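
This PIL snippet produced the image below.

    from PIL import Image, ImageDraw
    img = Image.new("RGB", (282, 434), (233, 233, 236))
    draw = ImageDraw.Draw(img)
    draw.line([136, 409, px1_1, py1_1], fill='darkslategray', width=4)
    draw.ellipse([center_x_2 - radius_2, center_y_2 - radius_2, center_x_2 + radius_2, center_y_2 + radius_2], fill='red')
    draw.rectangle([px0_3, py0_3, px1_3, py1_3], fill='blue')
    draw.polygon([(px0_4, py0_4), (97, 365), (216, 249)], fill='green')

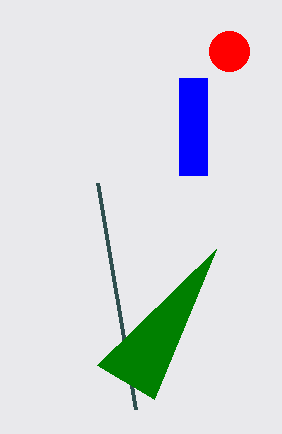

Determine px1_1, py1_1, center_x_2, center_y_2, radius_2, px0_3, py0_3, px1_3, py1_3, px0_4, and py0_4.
px1_1 = 98, py1_1 = 183, center_x_2 = 229, center_y_2 = 51, radius_2 = 20, px0_3 = 179, py0_3 = 78, px1_3 = 207, py1_3 = 175, px0_4 = 154, py0_4 = 399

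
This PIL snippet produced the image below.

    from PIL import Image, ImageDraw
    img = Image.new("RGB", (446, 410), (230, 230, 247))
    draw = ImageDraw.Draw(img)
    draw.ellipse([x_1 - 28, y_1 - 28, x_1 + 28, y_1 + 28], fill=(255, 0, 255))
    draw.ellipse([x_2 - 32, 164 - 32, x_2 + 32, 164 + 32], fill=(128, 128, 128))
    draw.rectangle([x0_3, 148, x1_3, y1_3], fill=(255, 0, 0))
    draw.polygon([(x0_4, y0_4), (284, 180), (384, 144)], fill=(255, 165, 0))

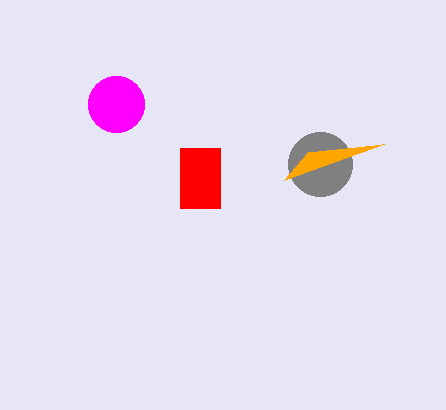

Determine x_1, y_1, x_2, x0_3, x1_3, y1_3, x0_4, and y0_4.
x_1 = 116
y_1 = 104
x_2 = 320
x0_3 = 180
x1_3 = 220
y1_3 = 208
x0_4 = 308
y0_4 = 152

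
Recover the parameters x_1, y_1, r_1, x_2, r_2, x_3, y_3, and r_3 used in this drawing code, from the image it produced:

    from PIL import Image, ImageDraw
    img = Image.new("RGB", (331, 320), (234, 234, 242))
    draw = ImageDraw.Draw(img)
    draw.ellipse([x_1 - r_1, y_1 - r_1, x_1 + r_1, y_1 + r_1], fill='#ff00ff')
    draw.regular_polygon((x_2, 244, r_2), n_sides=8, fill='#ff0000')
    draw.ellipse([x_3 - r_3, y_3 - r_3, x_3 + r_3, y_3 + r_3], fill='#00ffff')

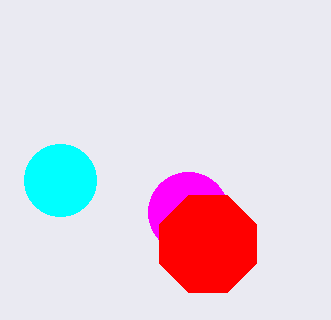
x_1 = 188
y_1 = 212
r_1 = 40
x_2 = 208
r_2 = 52
x_3 = 60
y_3 = 180
r_3 = 36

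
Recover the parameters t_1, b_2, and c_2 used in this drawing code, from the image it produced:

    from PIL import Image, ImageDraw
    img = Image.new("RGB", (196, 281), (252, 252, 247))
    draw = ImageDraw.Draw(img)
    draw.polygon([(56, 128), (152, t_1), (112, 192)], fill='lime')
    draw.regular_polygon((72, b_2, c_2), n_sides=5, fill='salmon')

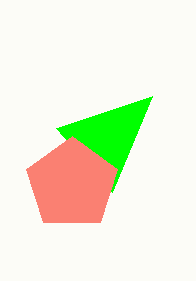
t_1 = 96
b_2 = 184
c_2 = 48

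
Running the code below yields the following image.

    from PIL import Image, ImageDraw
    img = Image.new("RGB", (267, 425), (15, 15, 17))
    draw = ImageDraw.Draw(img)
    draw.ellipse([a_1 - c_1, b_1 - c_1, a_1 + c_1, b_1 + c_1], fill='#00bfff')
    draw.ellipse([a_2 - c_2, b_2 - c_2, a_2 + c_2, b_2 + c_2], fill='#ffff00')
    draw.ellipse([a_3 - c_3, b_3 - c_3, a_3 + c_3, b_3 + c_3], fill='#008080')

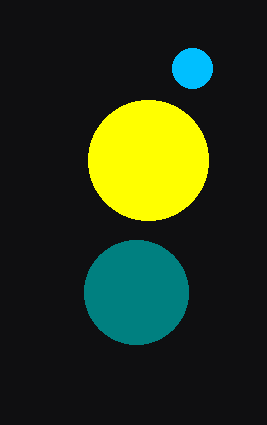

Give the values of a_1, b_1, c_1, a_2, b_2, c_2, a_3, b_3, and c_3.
a_1 = 192, b_1 = 68, c_1 = 20, a_2 = 148, b_2 = 160, c_2 = 60, a_3 = 136, b_3 = 292, c_3 = 52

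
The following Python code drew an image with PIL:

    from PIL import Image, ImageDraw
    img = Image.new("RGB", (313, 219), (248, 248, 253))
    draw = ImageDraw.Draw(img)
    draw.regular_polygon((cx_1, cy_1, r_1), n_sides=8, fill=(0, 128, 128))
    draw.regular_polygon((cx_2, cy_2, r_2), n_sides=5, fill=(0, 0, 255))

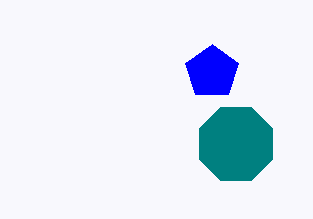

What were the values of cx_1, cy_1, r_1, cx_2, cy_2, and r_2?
cx_1 = 236, cy_1 = 144, r_1 = 40, cx_2 = 212, cy_2 = 72, r_2 = 28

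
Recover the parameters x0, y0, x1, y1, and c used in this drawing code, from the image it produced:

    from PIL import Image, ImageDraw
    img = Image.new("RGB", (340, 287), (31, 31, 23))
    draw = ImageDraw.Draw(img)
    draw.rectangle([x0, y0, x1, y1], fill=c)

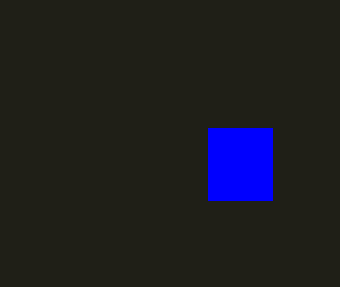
x0 = 208, y0 = 128, x1 = 272, y1 = 200, c = 'blue'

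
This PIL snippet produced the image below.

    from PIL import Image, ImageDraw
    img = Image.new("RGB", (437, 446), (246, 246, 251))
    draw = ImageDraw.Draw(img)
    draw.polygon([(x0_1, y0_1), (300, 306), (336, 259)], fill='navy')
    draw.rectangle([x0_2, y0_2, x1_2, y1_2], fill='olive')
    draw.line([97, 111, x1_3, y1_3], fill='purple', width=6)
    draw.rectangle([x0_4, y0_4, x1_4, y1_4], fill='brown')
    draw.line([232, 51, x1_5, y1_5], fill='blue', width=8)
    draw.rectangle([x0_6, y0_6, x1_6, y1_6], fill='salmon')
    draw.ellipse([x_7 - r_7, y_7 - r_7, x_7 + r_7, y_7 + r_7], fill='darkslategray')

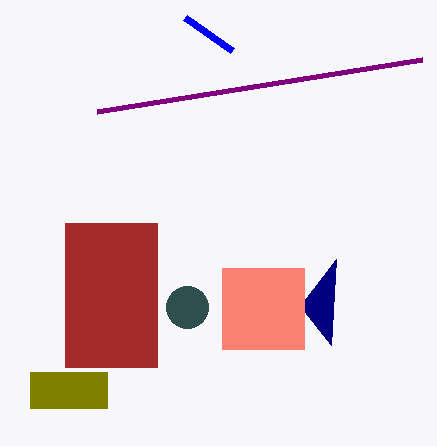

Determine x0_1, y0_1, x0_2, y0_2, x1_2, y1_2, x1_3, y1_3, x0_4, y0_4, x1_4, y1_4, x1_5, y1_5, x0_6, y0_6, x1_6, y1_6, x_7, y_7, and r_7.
x0_1 = 331
y0_1 = 345
x0_2 = 30
y0_2 = 372
x1_2 = 107
y1_2 = 408
x1_3 = 422
y1_3 = 59
x0_4 = 65
y0_4 = 223
x1_4 = 157
y1_4 = 367
x1_5 = 185
y1_5 = 18
x0_6 = 222
y0_6 = 268
x1_6 = 304
y1_6 = 349
x_7 = 187
y_7 = 307
r_7 = 21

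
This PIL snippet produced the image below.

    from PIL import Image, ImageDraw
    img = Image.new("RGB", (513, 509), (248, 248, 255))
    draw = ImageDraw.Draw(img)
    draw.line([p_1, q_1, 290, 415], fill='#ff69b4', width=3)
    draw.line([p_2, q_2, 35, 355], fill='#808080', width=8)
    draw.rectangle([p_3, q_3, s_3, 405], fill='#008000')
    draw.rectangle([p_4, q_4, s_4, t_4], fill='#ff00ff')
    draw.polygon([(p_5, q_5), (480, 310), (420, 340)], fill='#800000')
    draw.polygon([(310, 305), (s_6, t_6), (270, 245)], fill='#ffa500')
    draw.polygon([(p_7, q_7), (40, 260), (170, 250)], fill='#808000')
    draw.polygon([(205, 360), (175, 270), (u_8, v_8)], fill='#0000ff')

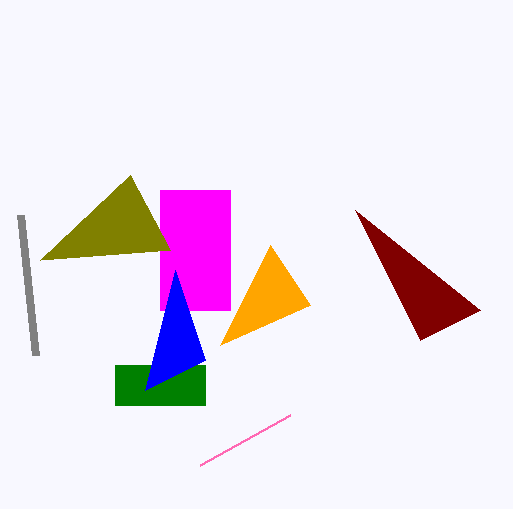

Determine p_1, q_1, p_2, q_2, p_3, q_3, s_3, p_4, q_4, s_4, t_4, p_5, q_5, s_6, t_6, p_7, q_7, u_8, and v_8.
p_1 = 200
q_1 = 465
p_2 = 20
q_2 = 215
p_3 = 115
q_3 = 365
s_3 = 205
p_4 = 160
q_4 = 190
s_4 = 230
t_4 = 310
p_5 = 355
q_5 = 210
s_6 = 220
t_6 = 345
p_7 = 130
q_7 = 175
u_8 = 145
v_8 = 390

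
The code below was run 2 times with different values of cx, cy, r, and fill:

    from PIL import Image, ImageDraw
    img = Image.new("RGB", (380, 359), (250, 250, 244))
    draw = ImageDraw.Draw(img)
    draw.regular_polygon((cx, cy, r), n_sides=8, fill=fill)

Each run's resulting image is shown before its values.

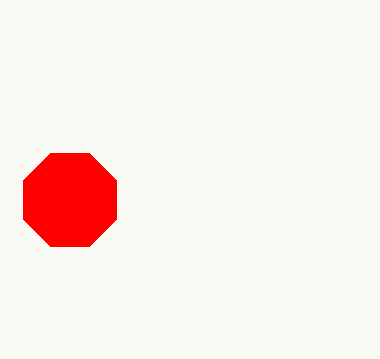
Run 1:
cx = 70, cy = 200, r = 50, fill = 'red'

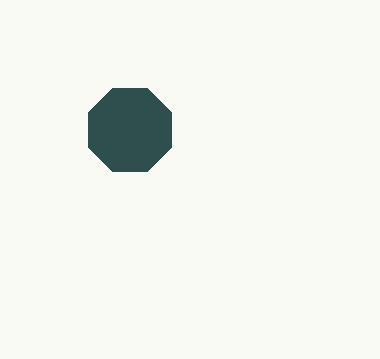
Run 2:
cx = 130, cy = 130, r = 45, fill = 'darkslategray'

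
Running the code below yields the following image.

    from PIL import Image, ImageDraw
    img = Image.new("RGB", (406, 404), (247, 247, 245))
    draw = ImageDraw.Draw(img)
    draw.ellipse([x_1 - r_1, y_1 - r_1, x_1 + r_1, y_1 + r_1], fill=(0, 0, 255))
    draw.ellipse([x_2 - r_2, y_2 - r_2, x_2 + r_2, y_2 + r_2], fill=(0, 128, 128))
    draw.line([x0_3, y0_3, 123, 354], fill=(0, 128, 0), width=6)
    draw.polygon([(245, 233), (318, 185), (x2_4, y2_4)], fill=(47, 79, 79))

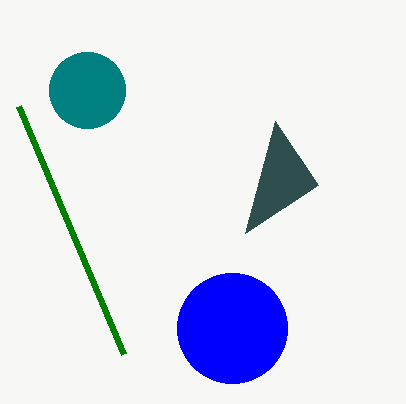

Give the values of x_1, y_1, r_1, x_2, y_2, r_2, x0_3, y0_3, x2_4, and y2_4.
x_1 = 232, y_1 = 328, r_1 = 55, x_2 = 87, y_2 = 90, r_2 = 38, x0_3 = 18, y0_3 = 106, x2_4 = 275, y2_4 = 121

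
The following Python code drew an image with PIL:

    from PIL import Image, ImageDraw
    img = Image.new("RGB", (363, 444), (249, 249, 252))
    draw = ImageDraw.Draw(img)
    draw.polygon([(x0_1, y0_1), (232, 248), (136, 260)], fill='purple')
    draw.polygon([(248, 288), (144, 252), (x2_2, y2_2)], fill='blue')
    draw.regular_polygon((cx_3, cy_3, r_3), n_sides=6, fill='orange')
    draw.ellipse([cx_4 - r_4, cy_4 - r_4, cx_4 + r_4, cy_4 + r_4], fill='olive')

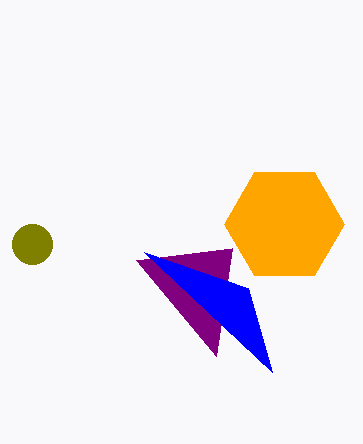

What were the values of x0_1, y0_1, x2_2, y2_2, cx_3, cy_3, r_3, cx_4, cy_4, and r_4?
x0_1 = 216; y0_1 = 356; x2_2 = 272; y2_2 = 372; cx_3 = 284; cy_3 = 224; r_3 = 60; cx_4 = 32; cy_4 = 244; r_4 = 20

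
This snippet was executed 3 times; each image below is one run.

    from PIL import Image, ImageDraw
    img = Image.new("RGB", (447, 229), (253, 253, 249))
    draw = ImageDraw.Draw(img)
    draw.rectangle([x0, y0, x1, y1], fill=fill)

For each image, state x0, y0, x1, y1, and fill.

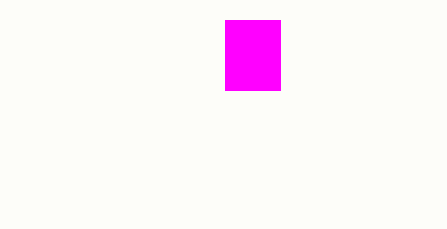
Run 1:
x0 = 225; y0 = 20; x1 = 280; y1 = 90; fill = 'magenta'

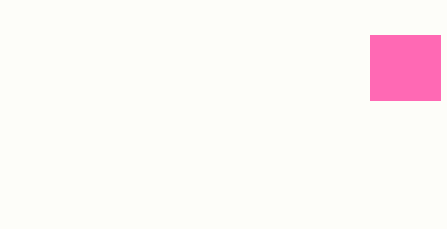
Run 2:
x0 = 370, y0 = 35, x1 = 440, y1 = 100, fill = 'hotpink'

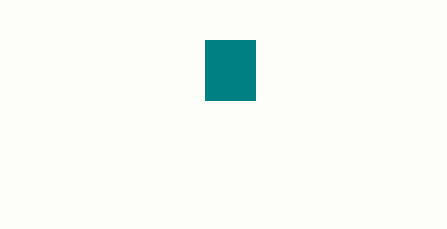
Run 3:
x0 = 205, y0 = 40, x1 = 255, y1 = 100, fill = 'teal'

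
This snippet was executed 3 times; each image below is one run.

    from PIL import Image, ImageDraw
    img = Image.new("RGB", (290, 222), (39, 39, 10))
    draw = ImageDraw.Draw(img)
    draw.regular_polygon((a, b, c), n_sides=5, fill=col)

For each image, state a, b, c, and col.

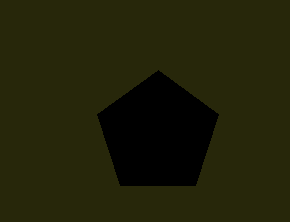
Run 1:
a = 158, b = 134, c = 64, col = 'black'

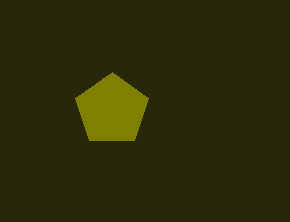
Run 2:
a = 112; b = 110; c = 38; col = 'olive'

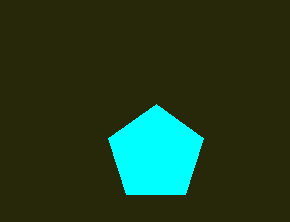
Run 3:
a = 156
b = 154
c = 50
col = 'cyan'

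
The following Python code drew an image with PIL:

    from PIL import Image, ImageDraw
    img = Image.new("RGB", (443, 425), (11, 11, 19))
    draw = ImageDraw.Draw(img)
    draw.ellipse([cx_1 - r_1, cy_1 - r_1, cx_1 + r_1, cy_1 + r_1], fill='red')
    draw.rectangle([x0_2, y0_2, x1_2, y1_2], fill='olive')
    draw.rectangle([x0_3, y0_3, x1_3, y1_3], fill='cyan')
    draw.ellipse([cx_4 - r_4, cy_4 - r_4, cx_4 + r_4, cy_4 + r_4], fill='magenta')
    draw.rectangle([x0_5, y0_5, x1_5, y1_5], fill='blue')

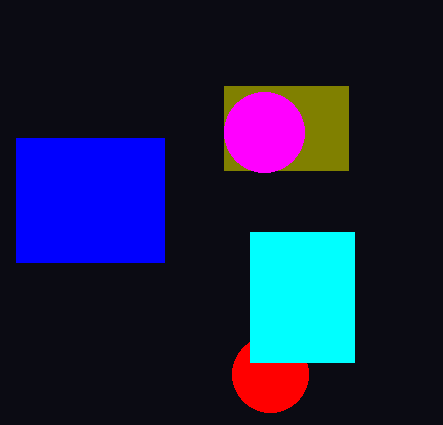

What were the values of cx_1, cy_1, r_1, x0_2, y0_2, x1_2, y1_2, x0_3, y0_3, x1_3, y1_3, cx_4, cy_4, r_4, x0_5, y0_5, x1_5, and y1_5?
cx_1 = 270
cy_1 = 374
r_1 = 38
x0_2 = 224
y0_2 = 86
x1_2 = 348
y1_2 = 170
x0_3 = 250
y0_3 = 232
x1_3 = 354
y1_3 = 362
cx_4 = 264
cy_4 = 132
r_4 = 40
x0_5 = 16
y0_5 = 138
x1_5 = 164
y1_5 = 262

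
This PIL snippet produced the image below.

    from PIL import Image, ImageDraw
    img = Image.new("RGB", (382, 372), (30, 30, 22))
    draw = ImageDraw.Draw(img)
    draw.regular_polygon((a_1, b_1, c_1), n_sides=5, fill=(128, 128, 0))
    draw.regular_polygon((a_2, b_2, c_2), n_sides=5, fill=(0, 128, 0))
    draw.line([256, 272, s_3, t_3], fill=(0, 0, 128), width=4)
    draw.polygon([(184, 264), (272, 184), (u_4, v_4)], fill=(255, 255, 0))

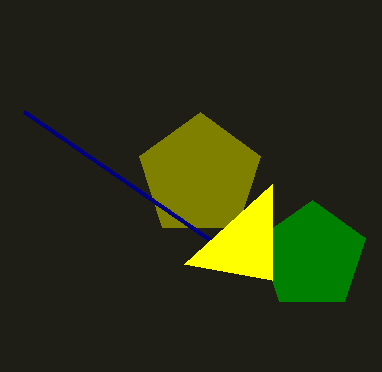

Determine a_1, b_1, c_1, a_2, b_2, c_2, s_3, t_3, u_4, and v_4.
a_1 = 200, b_1 = 176, c_1 = 64, a_2 = 312, b_2 = 256, c_2 = 56, s_3 = 24, t_3 = 112, u_4 = 272, v_4 = 280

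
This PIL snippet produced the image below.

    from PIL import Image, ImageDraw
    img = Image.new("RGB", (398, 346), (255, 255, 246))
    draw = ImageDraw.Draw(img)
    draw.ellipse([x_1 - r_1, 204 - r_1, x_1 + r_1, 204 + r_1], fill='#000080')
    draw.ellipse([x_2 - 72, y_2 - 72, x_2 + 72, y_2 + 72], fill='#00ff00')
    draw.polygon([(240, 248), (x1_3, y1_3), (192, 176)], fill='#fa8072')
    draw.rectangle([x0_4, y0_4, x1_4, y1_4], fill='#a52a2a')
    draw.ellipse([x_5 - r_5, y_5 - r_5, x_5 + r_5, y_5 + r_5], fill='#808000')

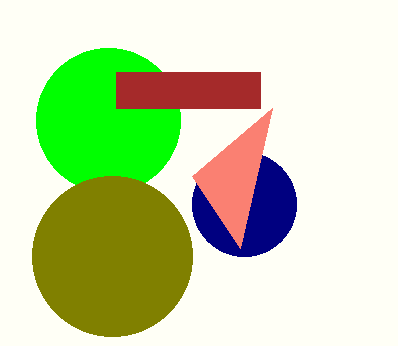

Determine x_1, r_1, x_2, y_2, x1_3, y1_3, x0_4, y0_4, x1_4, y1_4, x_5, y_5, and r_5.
x_1 = 244, r_1 = 52, x_2 = 108, y_2 = 120, x1_3 = 272, y1_3 = 108, x0_4 = 116, y0_4 = 72, x1_4 = 260, y1_4 = 108, x_5 = 112, y_5 = 256, r_5 = 80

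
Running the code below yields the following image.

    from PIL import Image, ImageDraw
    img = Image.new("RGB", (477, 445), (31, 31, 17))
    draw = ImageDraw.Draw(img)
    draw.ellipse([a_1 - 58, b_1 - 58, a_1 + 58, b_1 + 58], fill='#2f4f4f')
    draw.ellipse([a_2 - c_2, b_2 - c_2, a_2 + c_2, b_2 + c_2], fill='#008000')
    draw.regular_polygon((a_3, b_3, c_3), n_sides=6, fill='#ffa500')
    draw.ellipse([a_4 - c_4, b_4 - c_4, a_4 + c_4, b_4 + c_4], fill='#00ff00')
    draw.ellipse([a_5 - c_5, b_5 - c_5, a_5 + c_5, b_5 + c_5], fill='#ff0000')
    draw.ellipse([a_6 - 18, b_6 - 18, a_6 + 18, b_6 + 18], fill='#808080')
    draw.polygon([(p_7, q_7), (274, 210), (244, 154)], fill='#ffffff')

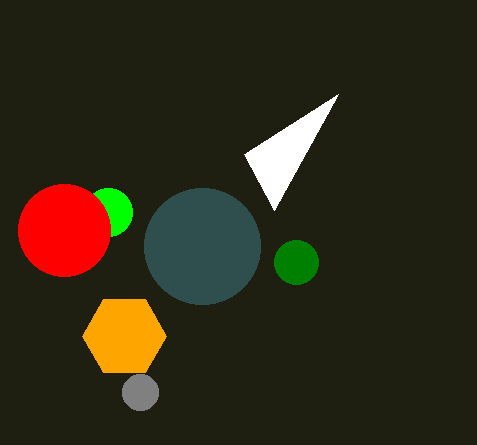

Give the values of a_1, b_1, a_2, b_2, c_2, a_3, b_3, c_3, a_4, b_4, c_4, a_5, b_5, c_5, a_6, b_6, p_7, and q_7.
a_1 = 202; b_1 = 246; a_2 = 296; b_2 = 262; c_2 = 22; a_3 = 124; b_3 = 336; c_3 = 42; a_4 = 108; b_4 = 212; c_4 = 24; a_5 = 64; b_5 = 230; c_5 = 46; a_6 = 140; b_6 = 392; p_7 = 338; q_7 = 94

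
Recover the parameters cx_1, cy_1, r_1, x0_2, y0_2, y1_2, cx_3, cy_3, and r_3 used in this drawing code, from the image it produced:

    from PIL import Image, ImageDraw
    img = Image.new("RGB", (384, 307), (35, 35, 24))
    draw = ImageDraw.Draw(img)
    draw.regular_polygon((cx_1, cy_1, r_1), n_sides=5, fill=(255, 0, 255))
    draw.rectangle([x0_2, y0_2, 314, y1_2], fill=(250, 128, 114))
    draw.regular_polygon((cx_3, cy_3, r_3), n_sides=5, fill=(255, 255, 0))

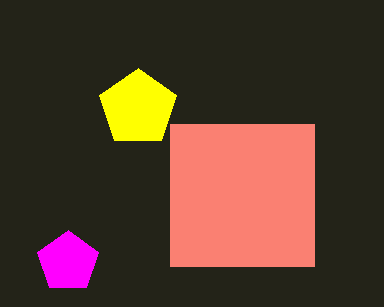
cx_1 = 68, cy_1 = 262, r_1 = 32, x0_2 = 170, y0_2 = 124, y1_2 = 266, cx_3 = 138, cy_3 = 108, r_3 = 40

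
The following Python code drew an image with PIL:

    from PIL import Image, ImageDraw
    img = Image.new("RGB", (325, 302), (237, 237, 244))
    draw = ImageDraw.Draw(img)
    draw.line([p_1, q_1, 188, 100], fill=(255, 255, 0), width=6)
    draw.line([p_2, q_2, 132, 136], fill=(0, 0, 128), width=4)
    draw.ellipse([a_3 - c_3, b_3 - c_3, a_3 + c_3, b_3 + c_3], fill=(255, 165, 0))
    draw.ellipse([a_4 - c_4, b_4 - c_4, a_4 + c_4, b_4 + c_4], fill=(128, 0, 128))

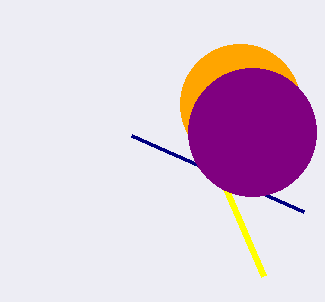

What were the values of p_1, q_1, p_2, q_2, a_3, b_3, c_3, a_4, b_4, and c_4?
p_1 = 264
q_1 = 276
p_2 = 304
q_2 = 212
a_3 = 240
b_3 = 104
c_3 = 60
a_4 = 252
b_4 = 132
c_4 = 64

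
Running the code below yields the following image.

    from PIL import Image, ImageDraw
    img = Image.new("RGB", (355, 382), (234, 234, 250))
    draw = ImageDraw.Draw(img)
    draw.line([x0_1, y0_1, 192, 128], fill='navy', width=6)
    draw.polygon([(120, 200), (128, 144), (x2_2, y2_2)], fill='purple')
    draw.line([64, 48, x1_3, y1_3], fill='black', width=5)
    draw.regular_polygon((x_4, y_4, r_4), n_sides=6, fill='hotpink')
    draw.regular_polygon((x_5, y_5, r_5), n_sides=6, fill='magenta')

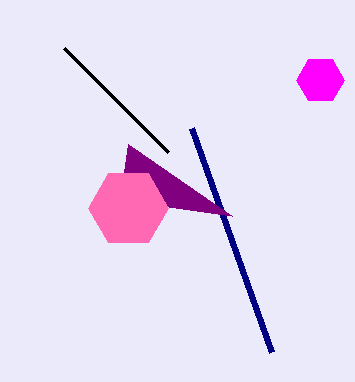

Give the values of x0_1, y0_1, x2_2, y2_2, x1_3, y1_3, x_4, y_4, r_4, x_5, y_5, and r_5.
x0_1 = 272
y0_1 = 352
x2_2 = 232
y2_2 = 216
x1_3 = 168
y1_3 = 152
x_4 = 128
y_4 = 208
r_4 = 40
x_5 = 320
y_5 = 80
r_5 = 24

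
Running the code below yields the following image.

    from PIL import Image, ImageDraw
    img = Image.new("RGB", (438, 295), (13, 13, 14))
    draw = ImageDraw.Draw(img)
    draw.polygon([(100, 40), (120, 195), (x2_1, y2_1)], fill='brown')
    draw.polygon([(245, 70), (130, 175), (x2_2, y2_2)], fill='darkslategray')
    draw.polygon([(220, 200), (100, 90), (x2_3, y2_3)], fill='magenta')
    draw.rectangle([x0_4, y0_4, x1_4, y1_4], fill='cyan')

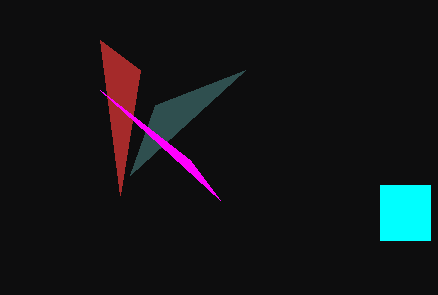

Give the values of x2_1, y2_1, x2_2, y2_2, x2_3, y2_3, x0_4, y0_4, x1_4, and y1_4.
x2_1 = 140; y2_1 = 70; x2_2 = 155; y2_2 = 105; x2_3 = 190; y2_3 = 160; x0_4 = 380; y0_4 = 185; x1_4 = 430; y1_4 = 240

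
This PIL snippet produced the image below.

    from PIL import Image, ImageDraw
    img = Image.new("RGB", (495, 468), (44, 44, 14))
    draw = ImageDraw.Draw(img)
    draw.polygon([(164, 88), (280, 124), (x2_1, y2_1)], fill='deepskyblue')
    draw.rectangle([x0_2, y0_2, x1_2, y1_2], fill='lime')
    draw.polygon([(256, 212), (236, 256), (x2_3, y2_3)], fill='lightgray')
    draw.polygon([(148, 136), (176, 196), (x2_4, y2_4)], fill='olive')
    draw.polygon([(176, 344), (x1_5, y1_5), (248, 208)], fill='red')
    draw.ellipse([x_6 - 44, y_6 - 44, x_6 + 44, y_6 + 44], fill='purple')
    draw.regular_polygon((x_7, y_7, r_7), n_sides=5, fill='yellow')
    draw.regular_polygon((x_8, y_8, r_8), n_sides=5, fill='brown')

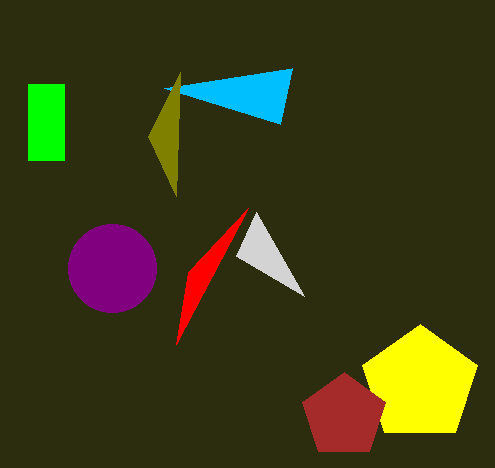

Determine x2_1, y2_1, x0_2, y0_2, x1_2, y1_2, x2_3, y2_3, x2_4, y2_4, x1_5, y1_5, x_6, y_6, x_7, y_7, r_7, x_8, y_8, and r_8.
x2_1 = 292, y2_1 = 68, x0_2 = 28, y0_2 = 84, x1_2 = 64, y1_2 = 160, x2_3 = 304, y2_3 = 296, x2_4 = 180, y2_4 = 72, x1_5 = 188, y1_5 = 272, x_6 = 112, y_6 = 268, x_7 = 420, y_7 = 384, r_7 = 60, x_8 = 344, y_8 = 416, r_8 = 44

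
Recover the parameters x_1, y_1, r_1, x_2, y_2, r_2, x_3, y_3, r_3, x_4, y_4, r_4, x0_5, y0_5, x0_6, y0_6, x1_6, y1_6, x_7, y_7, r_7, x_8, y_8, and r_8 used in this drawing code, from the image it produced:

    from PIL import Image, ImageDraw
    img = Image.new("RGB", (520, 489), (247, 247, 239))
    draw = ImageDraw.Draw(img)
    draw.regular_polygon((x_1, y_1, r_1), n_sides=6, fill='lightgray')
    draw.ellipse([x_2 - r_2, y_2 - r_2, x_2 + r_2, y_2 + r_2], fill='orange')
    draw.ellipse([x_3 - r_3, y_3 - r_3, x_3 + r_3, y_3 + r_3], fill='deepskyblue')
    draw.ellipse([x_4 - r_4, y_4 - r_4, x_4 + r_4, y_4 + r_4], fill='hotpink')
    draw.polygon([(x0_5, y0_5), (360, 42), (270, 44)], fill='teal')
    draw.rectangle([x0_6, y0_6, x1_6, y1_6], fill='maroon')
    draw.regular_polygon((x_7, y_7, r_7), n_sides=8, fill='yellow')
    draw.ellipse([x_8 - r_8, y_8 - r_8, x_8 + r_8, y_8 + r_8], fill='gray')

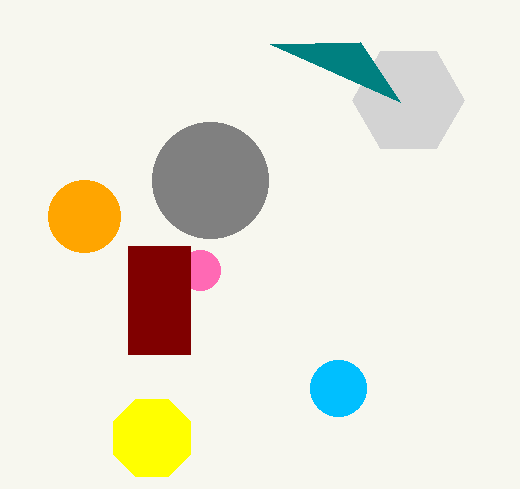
x_1 = 408
y_1 = 100
r_1 = 56
x_2 = 84
y_2 = 216
r_2 = 36
x_3 = 338
y_3 = 388
r_3 = 28
x_4 = 200
y_4 = 270
r_4 = 20
x0_5 = 400
y0_5 = 102
x0_6 = 128
y0_6 = 246
x1_6 = 190
y1_6 = 354
x_7 = 152
y_7 = 438
r_7 = 42
x_8 = 210
y_8 = 180
r_8 = 58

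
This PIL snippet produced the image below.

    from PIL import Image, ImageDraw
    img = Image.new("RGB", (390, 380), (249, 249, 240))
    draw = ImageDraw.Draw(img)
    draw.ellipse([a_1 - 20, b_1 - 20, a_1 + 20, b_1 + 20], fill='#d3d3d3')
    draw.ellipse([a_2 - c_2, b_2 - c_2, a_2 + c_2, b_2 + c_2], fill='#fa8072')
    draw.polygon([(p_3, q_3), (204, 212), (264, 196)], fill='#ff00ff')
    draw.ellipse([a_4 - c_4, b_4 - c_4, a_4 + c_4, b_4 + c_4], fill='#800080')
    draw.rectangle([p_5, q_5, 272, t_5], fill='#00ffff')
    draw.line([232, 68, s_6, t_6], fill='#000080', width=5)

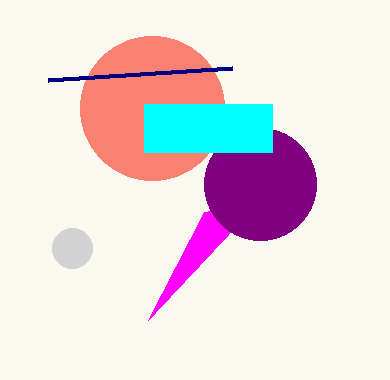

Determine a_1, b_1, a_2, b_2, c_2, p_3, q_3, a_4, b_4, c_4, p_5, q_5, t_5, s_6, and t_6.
a_1 = 72
b_1 = 248
a_2 = 152
b_2 = 108
c_2 = 72
p_3 = 148
q_3 = 320
a_4 = 260
b_4 = 184
c_4 = 56
p_5 = 144
q_5 = 104
t_5 = 152
s_6 = 48
t_6 = 80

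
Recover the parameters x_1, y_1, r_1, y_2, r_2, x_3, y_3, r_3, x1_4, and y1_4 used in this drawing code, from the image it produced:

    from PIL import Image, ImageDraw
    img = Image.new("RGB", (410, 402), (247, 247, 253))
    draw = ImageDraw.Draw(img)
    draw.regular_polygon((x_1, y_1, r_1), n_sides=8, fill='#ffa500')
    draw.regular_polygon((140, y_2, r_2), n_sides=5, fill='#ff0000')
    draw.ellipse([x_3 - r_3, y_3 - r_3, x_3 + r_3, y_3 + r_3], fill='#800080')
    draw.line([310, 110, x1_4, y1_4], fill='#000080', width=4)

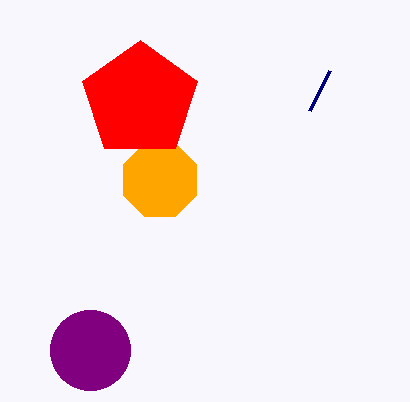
x_1 = 160, y_1 = 180, r_1 = 40, y_2 = 100, r_2 = 60, x_3 = 90, y_3 = 350, r_3 = 40, x1_4 = 330, y1_4 = 70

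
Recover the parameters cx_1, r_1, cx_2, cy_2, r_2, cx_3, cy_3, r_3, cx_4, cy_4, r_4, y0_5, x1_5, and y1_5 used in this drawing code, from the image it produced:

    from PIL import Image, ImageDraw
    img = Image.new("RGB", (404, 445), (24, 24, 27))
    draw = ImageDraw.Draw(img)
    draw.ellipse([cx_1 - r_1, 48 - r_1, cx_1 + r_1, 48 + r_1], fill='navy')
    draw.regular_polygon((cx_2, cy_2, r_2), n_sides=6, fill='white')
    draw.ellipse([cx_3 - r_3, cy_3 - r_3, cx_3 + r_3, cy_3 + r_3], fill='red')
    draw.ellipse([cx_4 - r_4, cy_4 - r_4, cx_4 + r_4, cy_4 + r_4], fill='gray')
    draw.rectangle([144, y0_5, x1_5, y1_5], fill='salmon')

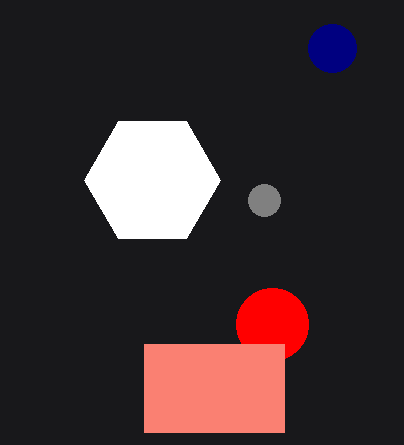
cx_1 = 332, r_1 = 24, cx_2 = 152, cy_2 = 180, r_2 = 68, cx_3 = 272, cy_3 = 324, r_3 = 36, cx_4 = 264, cy_4 = 200, r_4 = 16, y0_5 = 344, x1_5 = 284, y1_5 = 432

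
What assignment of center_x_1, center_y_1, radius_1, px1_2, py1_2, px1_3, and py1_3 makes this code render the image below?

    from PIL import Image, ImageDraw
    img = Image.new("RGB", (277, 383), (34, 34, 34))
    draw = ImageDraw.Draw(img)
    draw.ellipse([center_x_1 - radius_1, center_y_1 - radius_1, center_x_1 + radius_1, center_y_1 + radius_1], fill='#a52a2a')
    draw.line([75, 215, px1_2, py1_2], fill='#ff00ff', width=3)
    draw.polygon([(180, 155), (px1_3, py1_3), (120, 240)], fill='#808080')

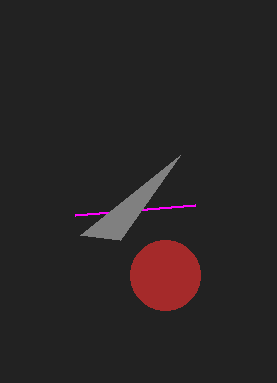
center_x_1 = 165
center_y_1 = 275
radius_1 = 35
px1_2 = 195
py1_2 = 205
px1_3 = 80
py1_3 = 235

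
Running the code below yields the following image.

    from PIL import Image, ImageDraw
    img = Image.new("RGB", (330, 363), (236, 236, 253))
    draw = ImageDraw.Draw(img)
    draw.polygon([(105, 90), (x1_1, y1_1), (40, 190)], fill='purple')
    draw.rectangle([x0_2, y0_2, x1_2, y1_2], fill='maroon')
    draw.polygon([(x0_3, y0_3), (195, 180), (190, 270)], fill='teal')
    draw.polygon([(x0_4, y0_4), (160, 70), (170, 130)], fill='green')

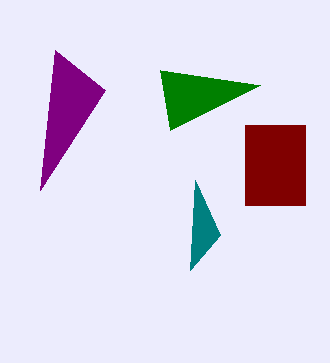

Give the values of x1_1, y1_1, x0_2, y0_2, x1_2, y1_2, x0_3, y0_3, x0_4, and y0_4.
x1_1 = 55; y1_1 = 50; x0_2 = 245; y0_2 = 125; x1_2 = 305; y1_2 = 205; x0_3 = 220; y0_3 = 235; x0_4 = 260; y0_4 = 85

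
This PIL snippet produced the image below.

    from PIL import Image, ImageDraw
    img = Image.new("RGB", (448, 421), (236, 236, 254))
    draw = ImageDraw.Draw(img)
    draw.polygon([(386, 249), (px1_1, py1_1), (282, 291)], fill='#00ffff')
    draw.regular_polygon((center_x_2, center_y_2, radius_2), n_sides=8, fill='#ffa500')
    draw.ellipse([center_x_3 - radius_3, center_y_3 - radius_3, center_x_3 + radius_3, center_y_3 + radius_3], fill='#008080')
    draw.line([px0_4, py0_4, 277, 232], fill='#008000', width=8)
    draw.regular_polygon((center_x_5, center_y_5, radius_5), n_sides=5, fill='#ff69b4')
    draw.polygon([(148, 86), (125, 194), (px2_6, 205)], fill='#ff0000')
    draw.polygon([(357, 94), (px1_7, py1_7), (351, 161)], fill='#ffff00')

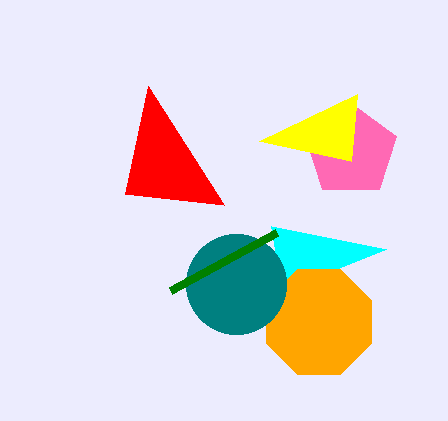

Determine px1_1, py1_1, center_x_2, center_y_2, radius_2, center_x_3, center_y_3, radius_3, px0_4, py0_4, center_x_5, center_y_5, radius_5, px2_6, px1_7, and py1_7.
px1_1 = 271, py1_1 = 226, center_x_2 = 319, center_y_2 = 322, radius_2 = 57, center_x_3 = 236, center_y_3 = 284, radius_3 = 50, px0_4 = 171, py0_4 = 290, center_x_5 = 351, center_y_5 = 151, radius_5 = 48, px2_6 = 224, px1_7 = 259, py1_7 = 141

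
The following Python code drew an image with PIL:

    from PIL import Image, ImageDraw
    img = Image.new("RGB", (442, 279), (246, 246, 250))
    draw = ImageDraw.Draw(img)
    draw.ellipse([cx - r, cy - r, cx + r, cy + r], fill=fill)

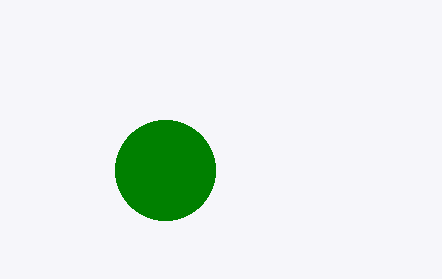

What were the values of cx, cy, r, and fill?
cx = 165
cy = 170
r = 50
fill = 'green'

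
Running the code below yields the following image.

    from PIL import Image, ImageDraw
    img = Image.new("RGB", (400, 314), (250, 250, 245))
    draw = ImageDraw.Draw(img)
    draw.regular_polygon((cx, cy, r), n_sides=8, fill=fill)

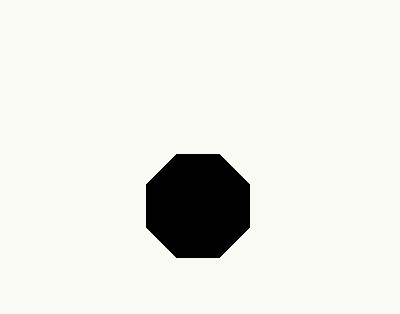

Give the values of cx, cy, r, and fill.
cx = 198; cy = 206; r = 56; fill = 'black'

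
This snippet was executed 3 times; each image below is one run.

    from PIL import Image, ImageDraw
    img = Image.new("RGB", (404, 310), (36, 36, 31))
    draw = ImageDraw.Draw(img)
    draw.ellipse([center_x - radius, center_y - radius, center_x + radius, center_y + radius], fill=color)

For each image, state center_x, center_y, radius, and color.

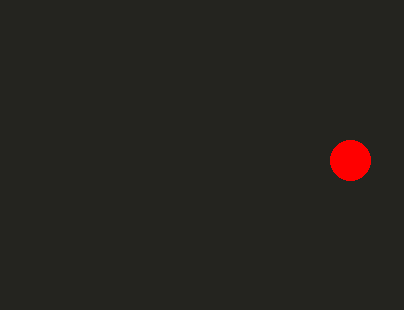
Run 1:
center_x = 350
center_y = 160
radius = 20
color = 'red'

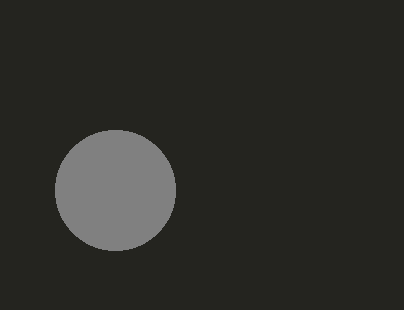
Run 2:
center_x = 115
center_y = 190
radius = 60
color = 'gray'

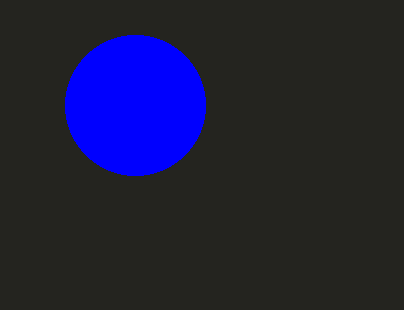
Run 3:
center_x = 135, center_y = 105, radius = 70, color = 'blue'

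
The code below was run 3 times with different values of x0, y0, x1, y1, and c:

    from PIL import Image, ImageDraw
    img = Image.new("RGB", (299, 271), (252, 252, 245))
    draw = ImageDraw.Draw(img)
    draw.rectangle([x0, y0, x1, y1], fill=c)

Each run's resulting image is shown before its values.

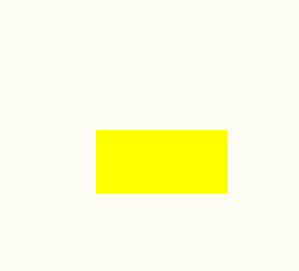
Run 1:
x0 = 96
y0 = 130
x1 = 226
y1 = 192
c = 'yellow'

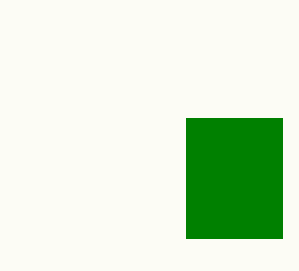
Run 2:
x0 = 186, y0 = 118, x1 = 282, y1 = 238, c = 'green'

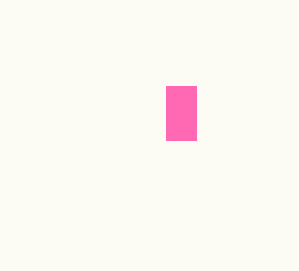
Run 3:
x0 = 166, y0 = 86, x1 = 196, y1 = 140, c = 'hotpink'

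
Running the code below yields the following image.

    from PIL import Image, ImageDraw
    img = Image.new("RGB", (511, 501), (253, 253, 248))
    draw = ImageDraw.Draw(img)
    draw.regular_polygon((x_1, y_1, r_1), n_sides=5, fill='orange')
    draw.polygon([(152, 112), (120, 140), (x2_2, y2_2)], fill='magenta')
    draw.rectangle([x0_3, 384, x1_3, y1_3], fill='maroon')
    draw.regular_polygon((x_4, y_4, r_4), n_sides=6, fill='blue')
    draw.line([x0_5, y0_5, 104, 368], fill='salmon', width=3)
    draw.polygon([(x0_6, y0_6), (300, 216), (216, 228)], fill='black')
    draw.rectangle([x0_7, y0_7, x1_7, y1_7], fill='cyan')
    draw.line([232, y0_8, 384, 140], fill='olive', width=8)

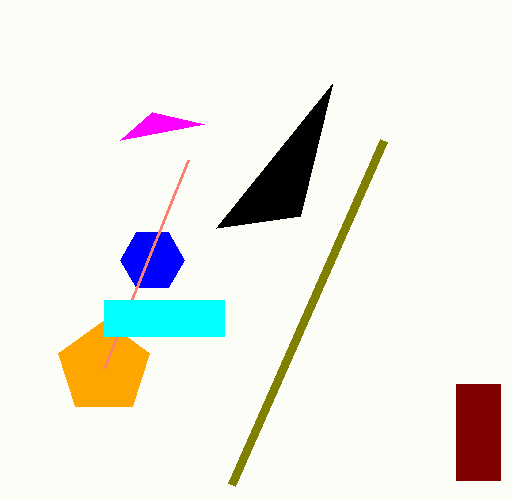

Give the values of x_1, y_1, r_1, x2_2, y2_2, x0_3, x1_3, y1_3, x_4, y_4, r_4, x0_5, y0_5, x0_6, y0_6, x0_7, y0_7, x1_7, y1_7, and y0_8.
x_1 = 104, y_1 = 368, r_1 = 48, x2_2 = 204, y2_2 = 124, x0_3 = 456, x1_3 = 500, y1_3 = 480, x_4 = 152, y_4 = 260, r_4 = 32, x0_5 = 188, y0_5 = 160, x0_6 = 332, y0_6 = 84, x0_7 = 104, y0_7 = 300, x1_7 = 224, y1_7 = 336, y0_8 = 484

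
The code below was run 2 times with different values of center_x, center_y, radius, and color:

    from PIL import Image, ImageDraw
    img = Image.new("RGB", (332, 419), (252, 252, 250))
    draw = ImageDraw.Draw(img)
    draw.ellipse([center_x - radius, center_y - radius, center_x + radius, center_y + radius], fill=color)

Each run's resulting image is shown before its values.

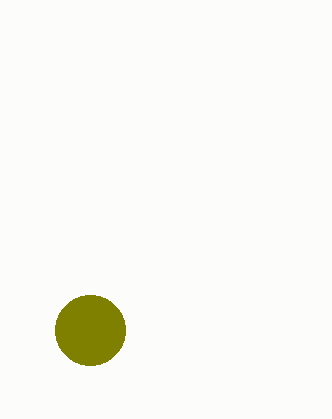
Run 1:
center_x = 90; center_y = 330; radius = 35; color = 'olive'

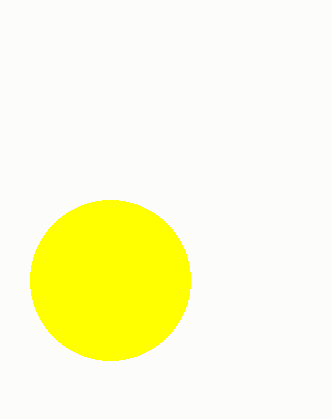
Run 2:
center_x = 110; center_y = 280; radius = 80; color = 'yellow'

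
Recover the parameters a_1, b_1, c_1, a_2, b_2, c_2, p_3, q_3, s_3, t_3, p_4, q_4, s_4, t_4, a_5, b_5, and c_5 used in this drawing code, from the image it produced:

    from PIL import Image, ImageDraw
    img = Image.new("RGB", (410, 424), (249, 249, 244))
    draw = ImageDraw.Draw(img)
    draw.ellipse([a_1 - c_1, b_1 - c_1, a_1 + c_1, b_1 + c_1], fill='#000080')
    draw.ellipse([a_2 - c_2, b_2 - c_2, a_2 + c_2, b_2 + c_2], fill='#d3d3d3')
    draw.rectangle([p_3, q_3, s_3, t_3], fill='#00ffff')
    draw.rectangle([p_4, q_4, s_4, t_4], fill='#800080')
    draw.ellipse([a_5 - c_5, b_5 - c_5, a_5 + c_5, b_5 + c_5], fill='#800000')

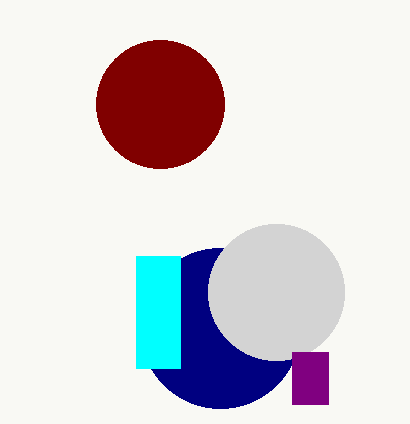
a_1 = 220
b_1 = 328
c_1 = 80
a_2 = 276
b_2 = 292
c_2 = 68
p_3 = 136
q_3 = 256
s_3 = 180
t_3 = 368
p_4 = 292
q_4 = 352
s_4 = 328
t_4 = 404
a_5 = 160
b_5 = 104
c_5 = 64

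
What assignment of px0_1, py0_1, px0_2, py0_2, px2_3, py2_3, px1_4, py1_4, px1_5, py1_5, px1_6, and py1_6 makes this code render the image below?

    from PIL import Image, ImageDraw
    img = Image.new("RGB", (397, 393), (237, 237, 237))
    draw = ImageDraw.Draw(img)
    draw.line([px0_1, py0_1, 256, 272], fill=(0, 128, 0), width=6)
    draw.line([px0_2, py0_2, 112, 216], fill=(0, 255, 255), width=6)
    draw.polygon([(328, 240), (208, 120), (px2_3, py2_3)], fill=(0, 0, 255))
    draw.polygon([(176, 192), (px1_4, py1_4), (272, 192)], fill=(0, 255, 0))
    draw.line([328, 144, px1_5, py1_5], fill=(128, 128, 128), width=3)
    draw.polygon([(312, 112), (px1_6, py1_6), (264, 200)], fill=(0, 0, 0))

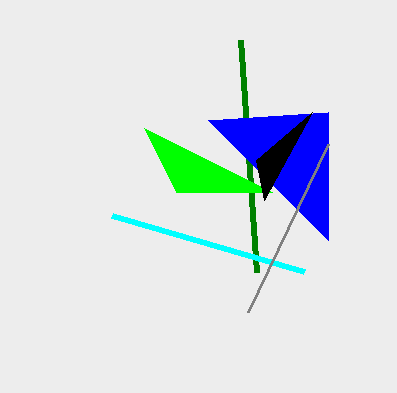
px0_1 = 240, py0_1 = 40, px0_2 = 304, py0_2 = 272, px2_3 = 328, py2_3 = 112, px1_4 = 144, py1_4 = 128, px1_5 = 248, py1_5 = 312, px1_6 = 256, py1_6 = 160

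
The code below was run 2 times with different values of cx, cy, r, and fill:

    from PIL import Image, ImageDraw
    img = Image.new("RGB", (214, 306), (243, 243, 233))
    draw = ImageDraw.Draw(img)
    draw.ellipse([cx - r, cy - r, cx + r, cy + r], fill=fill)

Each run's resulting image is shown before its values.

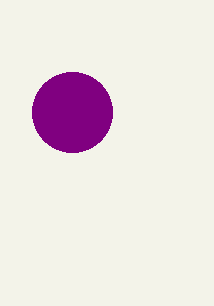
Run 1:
cx = 72
cy = 112
r = 40
fill = 'purple'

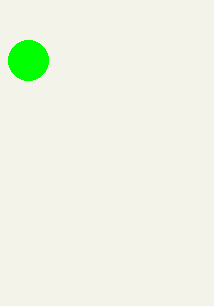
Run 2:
cx = 28, cy = 60, r = 20, fill = 'lime'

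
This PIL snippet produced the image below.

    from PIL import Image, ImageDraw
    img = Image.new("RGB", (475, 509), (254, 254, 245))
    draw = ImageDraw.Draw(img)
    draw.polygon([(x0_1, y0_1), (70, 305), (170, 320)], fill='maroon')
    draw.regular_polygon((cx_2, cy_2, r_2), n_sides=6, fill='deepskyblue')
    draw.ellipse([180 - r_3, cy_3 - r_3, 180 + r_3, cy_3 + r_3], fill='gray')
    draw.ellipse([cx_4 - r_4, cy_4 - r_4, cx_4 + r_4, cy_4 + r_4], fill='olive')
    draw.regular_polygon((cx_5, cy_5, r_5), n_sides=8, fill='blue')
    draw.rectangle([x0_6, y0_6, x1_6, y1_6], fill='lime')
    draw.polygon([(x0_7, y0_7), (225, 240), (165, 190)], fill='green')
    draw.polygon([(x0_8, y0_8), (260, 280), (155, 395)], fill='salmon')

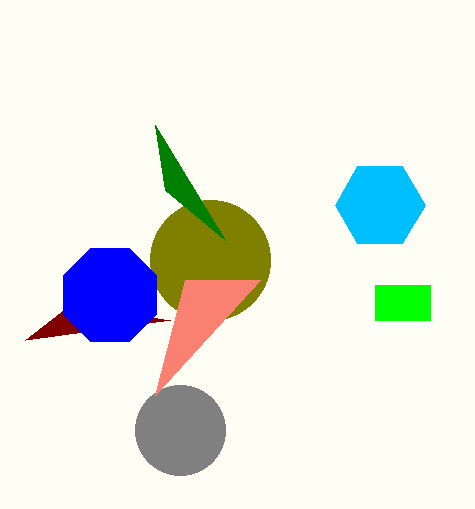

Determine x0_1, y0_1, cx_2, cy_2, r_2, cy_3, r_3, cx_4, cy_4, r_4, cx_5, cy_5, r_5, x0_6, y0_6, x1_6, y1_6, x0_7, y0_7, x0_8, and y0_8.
x0_1 = 25; y0_1 = 340; cx_2 = 380; cy_2 = 205; r_2 = 45; cy_3 = 430; r_3 = 45; cx_4 = 210; cy_4 = 260; r_4 = 60; cx_5 = 110; cy_5 = 295; r_5 = 50; x0_6 = 375; y0_6 = 285; x1_6 = 430; y1_6 = 320; x0_7 = 155; y0_7 = 125; x0_8 = 185; y0_8 = 280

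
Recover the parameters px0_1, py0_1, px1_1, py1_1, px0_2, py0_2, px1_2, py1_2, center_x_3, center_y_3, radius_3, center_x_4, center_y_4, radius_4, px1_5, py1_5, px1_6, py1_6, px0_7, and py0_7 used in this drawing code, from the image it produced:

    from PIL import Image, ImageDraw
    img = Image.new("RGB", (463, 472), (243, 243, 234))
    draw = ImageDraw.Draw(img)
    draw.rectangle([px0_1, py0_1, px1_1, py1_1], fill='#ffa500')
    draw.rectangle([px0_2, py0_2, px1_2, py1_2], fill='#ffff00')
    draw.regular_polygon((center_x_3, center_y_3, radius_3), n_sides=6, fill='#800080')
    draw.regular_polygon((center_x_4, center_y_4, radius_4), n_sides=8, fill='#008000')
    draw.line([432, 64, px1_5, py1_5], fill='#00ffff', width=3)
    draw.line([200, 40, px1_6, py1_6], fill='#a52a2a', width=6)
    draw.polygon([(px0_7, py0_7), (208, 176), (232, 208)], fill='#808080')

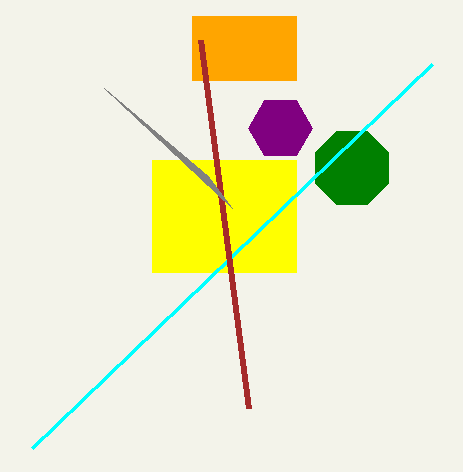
px0_1 = 192, py0_1 = 16, px1_1 = 296, py1_1 = 80, px0_2 = 152, py0_2 = 160, px1_2 = 296, py1_2 = 272, center_x_3 = 280, center_y_3 = 128, radius_3 = 32, center_x_4 = 352, center_y_4 = 168, radius_4 = 40, px1_5 = 32, py1_5 = 448, px1_6 = 248, py1_6 = 408, px0_7 = 104, py0_7 = 88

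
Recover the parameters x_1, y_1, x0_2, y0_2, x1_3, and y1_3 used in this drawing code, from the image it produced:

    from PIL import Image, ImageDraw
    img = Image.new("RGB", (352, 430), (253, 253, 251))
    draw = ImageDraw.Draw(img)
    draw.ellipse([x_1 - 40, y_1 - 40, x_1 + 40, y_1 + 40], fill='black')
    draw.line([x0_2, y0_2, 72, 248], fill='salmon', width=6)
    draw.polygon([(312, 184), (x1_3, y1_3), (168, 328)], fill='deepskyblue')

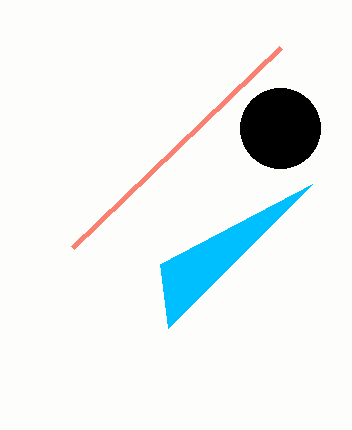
x_1 = 280; y_1 = 128; x0_2 = 280; y0_2 = 48; x1_3 = 160; y1_3 = 264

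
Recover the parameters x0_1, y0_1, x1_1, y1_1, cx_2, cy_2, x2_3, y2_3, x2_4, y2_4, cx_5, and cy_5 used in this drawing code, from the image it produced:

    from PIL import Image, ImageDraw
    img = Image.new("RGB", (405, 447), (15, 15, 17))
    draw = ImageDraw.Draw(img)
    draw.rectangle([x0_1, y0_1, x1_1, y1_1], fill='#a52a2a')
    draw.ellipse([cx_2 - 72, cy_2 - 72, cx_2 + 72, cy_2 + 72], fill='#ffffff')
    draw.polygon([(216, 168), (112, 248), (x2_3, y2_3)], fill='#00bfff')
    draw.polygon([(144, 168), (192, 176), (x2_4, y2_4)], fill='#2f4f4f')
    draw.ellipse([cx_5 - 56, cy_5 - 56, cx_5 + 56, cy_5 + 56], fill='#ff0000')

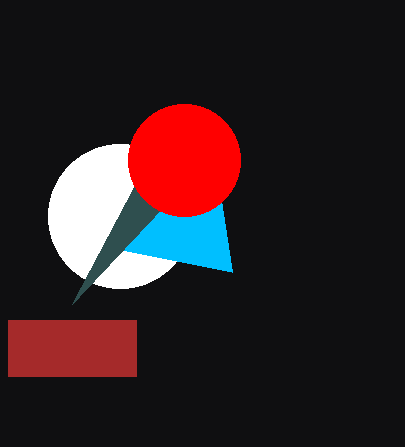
x0_1 = 8, y0_1 = 320, x1_1 = 136, y1_1 = 376, cx_2 = 120, cy_2 = 216, x2_3 = 232, y2_3 = 272, x2_4 = 72, y2_4 = 304, cx_5 = 184, cy_5 = 160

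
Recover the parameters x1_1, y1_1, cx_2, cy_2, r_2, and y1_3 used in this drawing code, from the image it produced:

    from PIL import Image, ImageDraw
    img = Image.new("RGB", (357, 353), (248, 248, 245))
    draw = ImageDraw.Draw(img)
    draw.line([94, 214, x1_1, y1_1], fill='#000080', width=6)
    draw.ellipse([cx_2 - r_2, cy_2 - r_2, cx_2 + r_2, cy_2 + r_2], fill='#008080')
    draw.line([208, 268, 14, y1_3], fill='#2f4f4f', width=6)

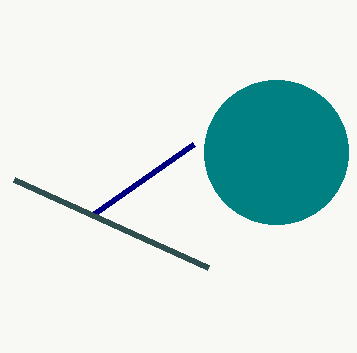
x1_1 = 194, y1_1 = 144, cx_2 = 276, cy_2 = 152, r_2 = 72, y1_3 = 180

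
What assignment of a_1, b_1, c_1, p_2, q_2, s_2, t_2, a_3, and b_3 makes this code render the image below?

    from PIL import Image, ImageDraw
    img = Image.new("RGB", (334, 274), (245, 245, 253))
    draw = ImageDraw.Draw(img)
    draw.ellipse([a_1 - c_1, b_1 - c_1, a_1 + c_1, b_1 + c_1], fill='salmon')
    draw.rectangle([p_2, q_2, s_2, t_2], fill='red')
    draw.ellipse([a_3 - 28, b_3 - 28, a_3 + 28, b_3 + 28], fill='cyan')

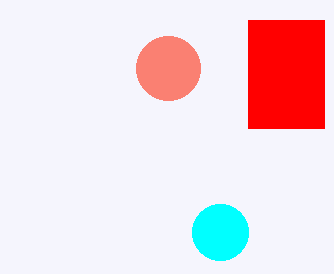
a_1 = 168; b_1 = 68; c_1 = 32; p_2 = 248; q_2 = 20; s_2 = 324; t_2 = 128; a_3 = 220; b_3 = 232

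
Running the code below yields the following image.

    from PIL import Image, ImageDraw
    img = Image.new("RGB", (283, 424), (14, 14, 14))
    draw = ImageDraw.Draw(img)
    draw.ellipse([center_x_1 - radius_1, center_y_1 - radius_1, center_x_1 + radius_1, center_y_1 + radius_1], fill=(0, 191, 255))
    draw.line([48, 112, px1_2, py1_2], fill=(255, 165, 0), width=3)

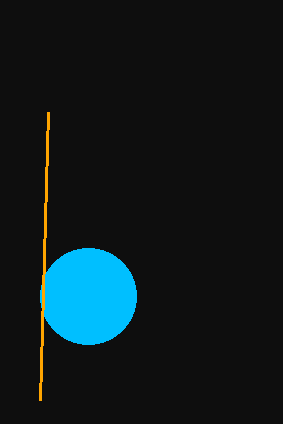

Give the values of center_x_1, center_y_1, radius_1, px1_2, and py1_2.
center_x_1 = 88, center_y_1 = 296, radius_1 = 48, px1_2 = 40, py1_2 = 400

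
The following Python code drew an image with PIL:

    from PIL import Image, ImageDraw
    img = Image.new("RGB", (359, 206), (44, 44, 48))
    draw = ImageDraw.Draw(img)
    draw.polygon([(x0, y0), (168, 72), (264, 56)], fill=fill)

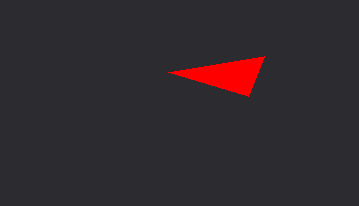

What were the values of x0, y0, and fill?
x0 = 248; y0 = 96; fill = 'red'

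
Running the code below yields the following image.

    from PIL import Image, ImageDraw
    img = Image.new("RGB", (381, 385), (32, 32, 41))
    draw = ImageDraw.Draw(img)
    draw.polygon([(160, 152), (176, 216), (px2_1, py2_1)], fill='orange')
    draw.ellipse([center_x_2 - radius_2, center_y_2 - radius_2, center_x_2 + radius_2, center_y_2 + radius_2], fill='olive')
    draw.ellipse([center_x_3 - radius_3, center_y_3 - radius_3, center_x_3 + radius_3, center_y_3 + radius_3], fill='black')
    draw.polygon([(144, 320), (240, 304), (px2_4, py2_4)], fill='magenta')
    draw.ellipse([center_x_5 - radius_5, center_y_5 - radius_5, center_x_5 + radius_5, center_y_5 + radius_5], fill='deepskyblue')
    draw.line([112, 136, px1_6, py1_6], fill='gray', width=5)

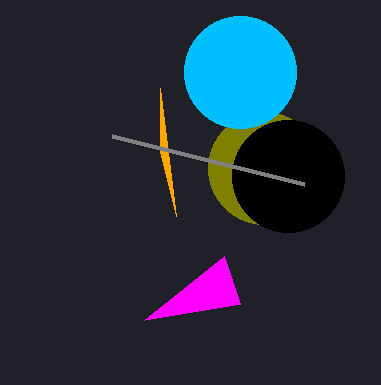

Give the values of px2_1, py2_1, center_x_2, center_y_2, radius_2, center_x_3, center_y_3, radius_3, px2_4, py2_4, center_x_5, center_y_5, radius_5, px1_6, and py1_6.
px2_1 = 160; py2_1 = 88; center_x_2 = 264; center_y_2 = 168; radius_2 = 56; center_x_3 = 288; center_y_3 = 176; radius_3 = 56; px2_4 = 224; py2_4 = 256; center_x_5 = 240; center_y_5 = 72; radius_5 = 56; px1_6 = 304; py1_6 = 184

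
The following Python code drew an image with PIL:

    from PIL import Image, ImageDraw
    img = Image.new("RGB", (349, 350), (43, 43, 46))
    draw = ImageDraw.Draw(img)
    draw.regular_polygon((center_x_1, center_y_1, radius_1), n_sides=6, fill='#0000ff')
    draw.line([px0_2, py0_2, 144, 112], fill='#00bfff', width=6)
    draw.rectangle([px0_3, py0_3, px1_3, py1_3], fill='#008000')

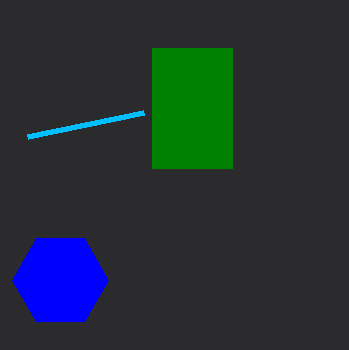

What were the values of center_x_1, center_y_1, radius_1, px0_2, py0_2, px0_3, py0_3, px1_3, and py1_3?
center_x_1 = 60, center_y_1 = 280, radius_1 = 48, px0_2 = 28, py0_2 = 136, px0_3 = 152, py0_3 = 48, px1_3 = 232, py1_3 = 168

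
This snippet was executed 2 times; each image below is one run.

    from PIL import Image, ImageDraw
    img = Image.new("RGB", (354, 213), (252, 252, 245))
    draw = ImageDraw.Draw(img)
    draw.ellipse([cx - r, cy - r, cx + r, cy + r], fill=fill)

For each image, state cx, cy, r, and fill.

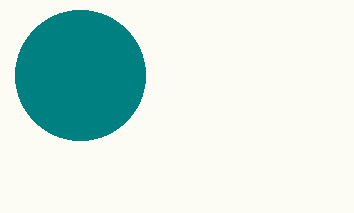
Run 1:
cx = 80; cy = 75; r = 65; fill = 'teal'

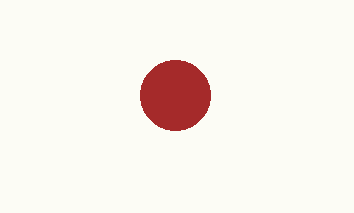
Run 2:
cx = 175; cy = 95; r = 35; fill = 'brown'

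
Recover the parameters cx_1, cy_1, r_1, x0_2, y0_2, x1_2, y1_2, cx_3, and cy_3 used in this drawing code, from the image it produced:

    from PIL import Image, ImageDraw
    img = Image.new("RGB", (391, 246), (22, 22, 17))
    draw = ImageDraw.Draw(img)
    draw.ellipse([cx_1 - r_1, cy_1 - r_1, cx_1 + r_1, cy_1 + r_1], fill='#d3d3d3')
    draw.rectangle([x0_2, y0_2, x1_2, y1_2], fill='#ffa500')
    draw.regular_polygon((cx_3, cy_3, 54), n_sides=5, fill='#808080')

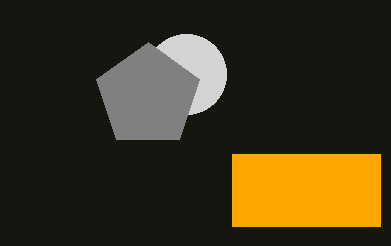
cx_1 = 186
cy_1 = 74
r_1 = 40
x0_2 = 232
y0_2 = 154
x1_2 = 380
y1_2 = 226
cx_3 = 148
cy_3 = 96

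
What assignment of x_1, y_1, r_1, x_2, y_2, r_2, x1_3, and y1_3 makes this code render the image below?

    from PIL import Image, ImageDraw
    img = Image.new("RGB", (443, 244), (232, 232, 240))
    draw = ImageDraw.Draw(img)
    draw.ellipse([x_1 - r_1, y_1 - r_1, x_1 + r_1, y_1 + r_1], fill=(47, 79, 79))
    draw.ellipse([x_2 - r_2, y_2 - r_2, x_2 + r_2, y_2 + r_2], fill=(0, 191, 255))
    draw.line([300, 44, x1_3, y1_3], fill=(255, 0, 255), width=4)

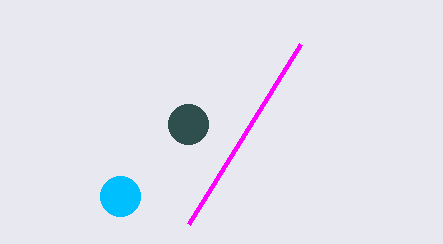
x_1 = 188
y_1 = 124
r_1 = 20
x_2 = 120
y_2 = 196
r_2 = 20
x1_3 = 188
y1_3 = 224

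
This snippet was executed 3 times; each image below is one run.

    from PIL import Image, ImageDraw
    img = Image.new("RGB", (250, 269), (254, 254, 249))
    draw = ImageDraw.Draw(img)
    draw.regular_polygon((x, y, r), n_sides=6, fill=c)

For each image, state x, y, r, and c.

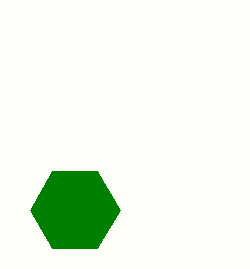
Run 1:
x = 75, y = 210, r = 45, c = 'green'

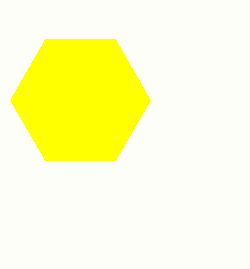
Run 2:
x = 80; y = 100; r = 70; c = 'yellow'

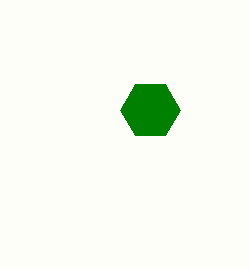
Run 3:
x = 150
y = 110
r = 30
c = 'green'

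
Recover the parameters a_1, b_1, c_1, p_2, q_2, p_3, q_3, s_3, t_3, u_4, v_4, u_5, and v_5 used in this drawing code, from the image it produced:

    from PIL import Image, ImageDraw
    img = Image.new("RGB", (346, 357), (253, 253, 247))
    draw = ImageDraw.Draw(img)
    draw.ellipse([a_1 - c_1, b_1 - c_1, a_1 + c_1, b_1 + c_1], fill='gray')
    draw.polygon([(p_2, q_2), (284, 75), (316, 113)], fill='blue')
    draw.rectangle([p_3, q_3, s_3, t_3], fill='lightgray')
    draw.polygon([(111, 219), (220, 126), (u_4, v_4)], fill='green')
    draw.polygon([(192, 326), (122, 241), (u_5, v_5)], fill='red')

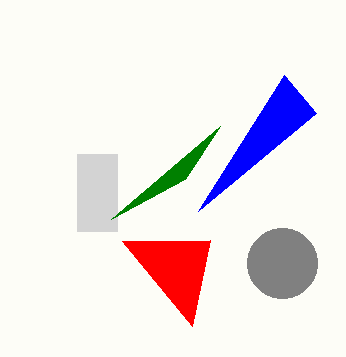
a_1 = 282
b_1 = 263
c_1 = 35
p_2 = 198
q_2 = 211
p_3 = 77
q_3 = 154
s_3 = 117
t_3 = 231
u_4 = 185
v_4 = 179
u_5 = 210
v_5 = 240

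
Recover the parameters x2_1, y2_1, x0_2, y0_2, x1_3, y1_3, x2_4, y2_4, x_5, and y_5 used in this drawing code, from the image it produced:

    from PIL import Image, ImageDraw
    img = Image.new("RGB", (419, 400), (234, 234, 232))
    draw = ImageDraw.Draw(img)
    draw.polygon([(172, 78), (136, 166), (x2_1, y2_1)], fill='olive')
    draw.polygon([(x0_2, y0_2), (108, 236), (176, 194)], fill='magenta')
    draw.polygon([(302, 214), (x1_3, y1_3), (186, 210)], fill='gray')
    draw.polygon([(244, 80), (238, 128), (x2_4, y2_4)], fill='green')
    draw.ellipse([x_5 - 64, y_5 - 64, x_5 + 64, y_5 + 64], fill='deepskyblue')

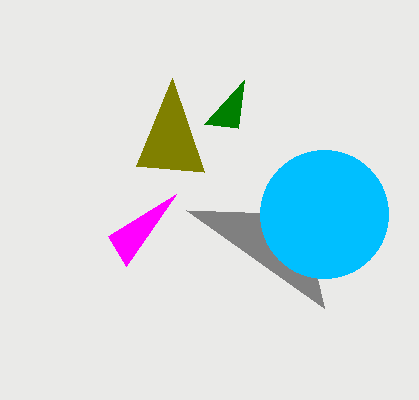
x2_1 = 204, y2_1 = 172, x0_2 = 126, y0_2 = 266, x1_3 = 324, y1_3 = 308, x2_4 = 204, y2_4 = 124, x_5 = 324, y_5 = 214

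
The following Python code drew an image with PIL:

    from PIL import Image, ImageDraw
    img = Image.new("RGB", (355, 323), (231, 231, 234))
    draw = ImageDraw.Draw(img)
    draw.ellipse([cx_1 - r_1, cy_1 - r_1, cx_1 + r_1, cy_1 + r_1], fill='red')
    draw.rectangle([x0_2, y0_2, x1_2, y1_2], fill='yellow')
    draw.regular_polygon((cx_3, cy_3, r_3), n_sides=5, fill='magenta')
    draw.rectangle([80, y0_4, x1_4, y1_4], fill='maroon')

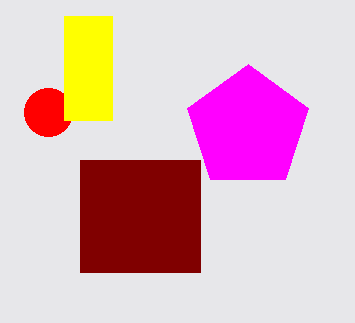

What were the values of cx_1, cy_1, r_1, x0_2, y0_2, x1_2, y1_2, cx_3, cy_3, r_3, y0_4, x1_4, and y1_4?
cx_1 = 48
cy_1 = 112
r_1 = 24
x0_2 = 64
y0_2 = 16
x1_2 = 112
y1_2 = 120
cx_3 = 248
cy_3 = 128
r_3 = 64
y0_4 = 160
x1_4 = 200
y1_4 = 272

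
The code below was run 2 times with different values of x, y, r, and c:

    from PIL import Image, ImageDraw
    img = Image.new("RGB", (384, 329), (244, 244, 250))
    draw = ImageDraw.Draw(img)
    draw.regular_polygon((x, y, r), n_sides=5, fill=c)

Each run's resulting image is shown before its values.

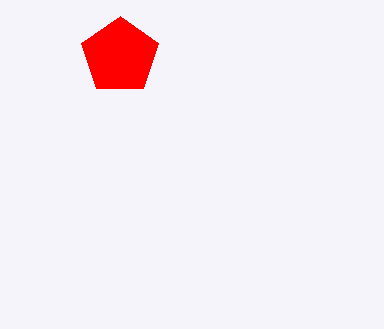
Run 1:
x = 120, y = 56, r = 40, c = 'red'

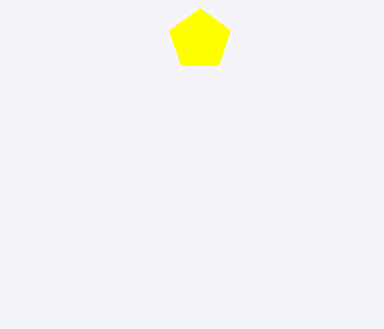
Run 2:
x = 200; y = 40; r = 32; c = 'yellow'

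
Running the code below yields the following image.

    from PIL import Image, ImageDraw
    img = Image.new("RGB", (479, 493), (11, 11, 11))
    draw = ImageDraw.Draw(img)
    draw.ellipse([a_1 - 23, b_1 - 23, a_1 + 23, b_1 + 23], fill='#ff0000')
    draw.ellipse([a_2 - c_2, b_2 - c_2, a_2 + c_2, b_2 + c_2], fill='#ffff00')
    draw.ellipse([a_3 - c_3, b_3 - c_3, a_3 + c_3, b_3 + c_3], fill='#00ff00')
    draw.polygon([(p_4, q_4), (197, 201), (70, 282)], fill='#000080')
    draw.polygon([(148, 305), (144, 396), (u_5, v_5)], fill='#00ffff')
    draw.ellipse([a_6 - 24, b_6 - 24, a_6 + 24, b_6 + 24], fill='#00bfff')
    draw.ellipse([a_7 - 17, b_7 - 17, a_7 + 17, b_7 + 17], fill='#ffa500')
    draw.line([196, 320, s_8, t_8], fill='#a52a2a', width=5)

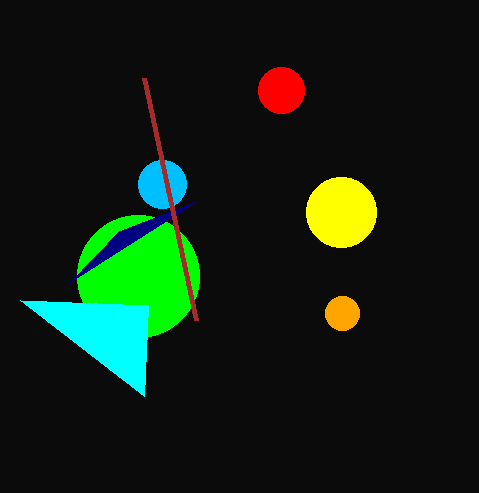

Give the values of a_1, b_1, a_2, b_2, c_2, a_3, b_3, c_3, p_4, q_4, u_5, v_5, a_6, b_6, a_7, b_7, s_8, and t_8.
a_1 = 281; b_1 = 90; a_2 = 341; b_2 = 212; c_2 = 35; a_3 = 138; b_3 = 276; c_3 = 61; p_4 = 119; q_4 = 231; u_5 = 20; v_5 = 300; a_6 = 162; b_6 = 184; a_7 = 342; b_7 = 313; s_8 = 144; t_8 = 78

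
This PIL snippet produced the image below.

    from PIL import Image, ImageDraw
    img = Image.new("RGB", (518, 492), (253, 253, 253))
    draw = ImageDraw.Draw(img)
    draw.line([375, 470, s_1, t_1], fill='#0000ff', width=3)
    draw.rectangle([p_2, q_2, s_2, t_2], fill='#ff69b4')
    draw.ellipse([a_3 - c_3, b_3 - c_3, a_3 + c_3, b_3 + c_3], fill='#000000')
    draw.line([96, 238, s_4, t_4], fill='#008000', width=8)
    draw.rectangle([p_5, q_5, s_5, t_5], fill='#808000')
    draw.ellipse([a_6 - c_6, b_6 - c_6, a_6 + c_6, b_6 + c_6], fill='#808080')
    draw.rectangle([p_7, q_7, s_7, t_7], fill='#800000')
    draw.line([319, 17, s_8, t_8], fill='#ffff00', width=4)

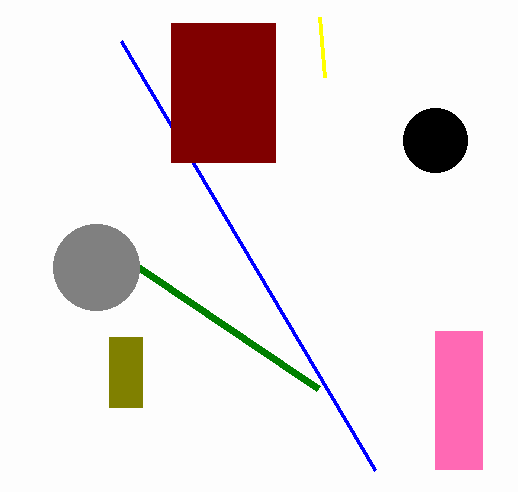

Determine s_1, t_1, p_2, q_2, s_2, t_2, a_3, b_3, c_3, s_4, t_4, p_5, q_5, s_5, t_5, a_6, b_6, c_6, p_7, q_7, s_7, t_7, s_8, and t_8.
s_1 = 121, t_1 = 41, p_2 = 435, q_2 = 331, s_2 = 482, t_2 = 469, a_3 = 435, b_3 = 140, c_3 = 32, s_4 = 318, t_4 = 388, p_5 = 109, q_5 = 337, s_5 = 142, t_5 = 407, a_6 = 96, b_6 = 267, c_6 = 43, p_7 = 171, q_7 = 23, s_7 = 275, t_7 = 162, s_8 = 324, t_8 = 77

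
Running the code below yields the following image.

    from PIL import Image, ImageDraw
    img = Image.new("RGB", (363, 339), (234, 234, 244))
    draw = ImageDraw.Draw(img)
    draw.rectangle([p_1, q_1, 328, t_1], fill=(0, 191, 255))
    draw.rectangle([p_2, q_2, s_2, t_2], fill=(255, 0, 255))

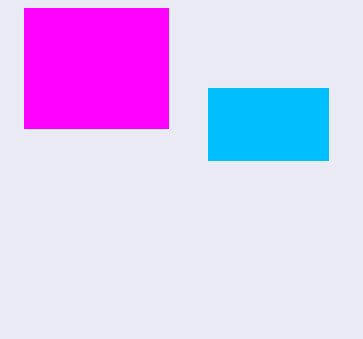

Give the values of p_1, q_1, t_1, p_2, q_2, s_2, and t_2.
p_1 = 208
q_1 = 88
t_1 = 160
p_2 = 24
q_2 = 8
s_2 = 168
t_2 = 128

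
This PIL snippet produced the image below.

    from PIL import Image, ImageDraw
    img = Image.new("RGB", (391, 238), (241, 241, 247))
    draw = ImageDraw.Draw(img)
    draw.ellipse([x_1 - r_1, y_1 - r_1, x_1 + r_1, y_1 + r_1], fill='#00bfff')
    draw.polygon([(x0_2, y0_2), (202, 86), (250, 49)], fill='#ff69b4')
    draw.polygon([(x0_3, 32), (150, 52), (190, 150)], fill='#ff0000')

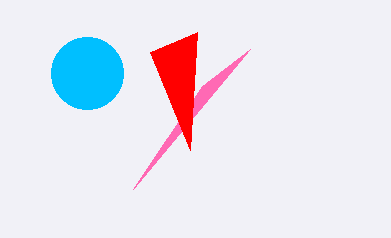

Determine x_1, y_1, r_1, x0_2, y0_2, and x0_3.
x_1 = 87; y_1 = 73; r_1 = 36; x0_2 = 133; y0_2 = 189; x0_3 = 197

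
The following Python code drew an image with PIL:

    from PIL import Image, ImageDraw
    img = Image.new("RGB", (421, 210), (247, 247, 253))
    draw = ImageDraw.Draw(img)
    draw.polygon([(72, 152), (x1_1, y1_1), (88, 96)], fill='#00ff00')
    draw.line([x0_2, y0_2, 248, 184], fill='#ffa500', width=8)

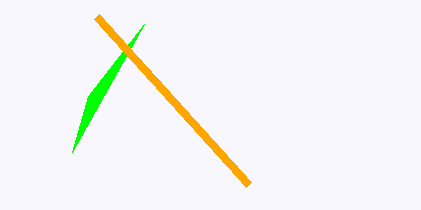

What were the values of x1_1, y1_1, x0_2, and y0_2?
x1_1 = 144, y1_1 = 24, x0_2 = 96, y0_2 = 16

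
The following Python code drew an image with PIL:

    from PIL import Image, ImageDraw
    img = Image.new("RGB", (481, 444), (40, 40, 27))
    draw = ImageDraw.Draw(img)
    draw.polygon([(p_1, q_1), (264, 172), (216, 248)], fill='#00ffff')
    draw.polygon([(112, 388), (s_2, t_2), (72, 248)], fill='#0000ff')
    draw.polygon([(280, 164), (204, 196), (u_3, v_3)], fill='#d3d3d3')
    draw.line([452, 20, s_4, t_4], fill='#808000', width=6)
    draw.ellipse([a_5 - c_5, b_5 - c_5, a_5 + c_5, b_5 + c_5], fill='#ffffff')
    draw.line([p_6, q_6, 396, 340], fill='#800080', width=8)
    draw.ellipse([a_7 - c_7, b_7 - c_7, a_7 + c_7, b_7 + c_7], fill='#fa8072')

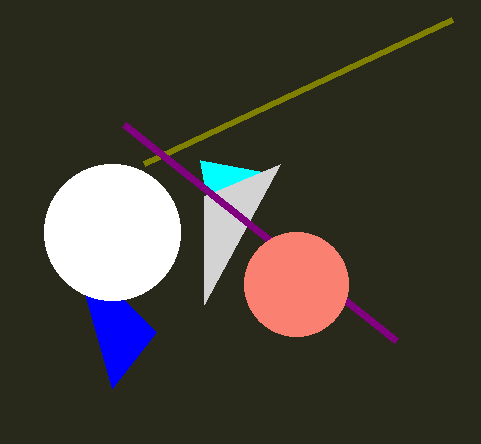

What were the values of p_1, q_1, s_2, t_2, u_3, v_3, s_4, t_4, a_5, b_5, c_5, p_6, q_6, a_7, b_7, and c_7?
p_1 = 200
q_1 = 160
s_2 = 156
t_2 = 332
u_3 = 204
v_3 = 304
s_4 = 144
t_4 = 164
a_5 = 112
b_5 = 232
c_5 = 68
p_6 = 124
q_6 = 124
a_7 = 296
b_7 = 284
c_7 = 52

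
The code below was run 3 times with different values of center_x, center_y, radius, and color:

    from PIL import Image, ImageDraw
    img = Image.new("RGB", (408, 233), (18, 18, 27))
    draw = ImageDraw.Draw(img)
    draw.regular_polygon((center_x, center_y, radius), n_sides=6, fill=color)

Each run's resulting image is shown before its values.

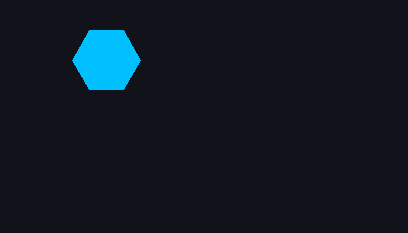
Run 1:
center_x = 106, center_y = 60, radius = 34, color = 'deepskyblue'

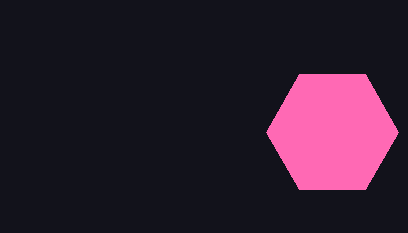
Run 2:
center_x = 332, center_y = 132, radius = 66, color = 'hotpink'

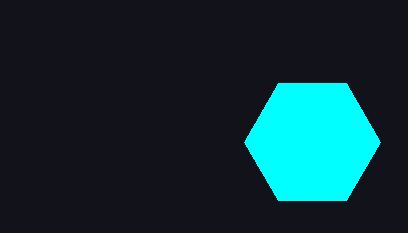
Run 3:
center_x = 312
center_y = 142
radius = 68
color = 'cyan'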